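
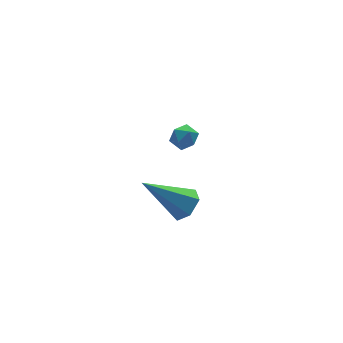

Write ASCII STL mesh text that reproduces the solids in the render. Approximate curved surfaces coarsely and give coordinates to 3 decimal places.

solid 
facet normal -0.076 0.783 0.617
outer loop
vertex 3.86 3.672 -1.171
vertex 3.633 3.28 -0.701
vertex 4.274 3.386 -0.757
endloop
endfacet
facet normal 0.456 0.877 0.150
outer loop
vertex 3.86 3.672 -1.171
vertex 4.274 3.386 -0.757
vertex 4.419 3.419 -1.391
endloop
endfacet
facet normal 0.181 0.842 -0.508
outer loop
vertex 3.86 3.672 -1.171
vertex 4.419 3.419 -1.391
vertex 3.868 3.334 -1.728
endloop
endfacet
facet normal -0.521 0.726 -0.448
outer loop
vertex 3.86 3.672 -1.171
vertex 3.868 3.334 -1.728
vertex 3.382 3.248 -1.302
endloop
endfacet
facet normal -0.680 0.690 0.247
outer loop
vertex 3.86 3.672 -1.171
vertex 3.382 3.248 -1.302
vertex 3.633 3.28 -0.701
endloop
endfacet
facet normal 0.914 0.337 0.227
outer loop
vertex 4.419 3.419 -1.391
vertex 4.274 3.386 -0.757
vertex 4.538 2.872 -1.058
endloop
endfacet
facet normal 0.055 0.184 0.981
outer loop
vertex 4.274 3.386 -0.757
vertex 3.633 3.28 -0.701
vertex 4.052 2.786 -0.632
endloop
endfacet
facet normal -0.923 0.033 0.384
outer loop
vertex 3.633 3.28 -0.701
vertex 3.382 3.248 -1.302
vertex 3.501 2.701 -0.969
endloop
endfacet
facet normal -0.666 0.092 -0.741
outer loop
vertex 3.382 3.248 -1.302
vertex 3.868 3.334 -1.728
vertex 3.646 2.734 -1.603
endloop
endfacet
facet normal 0.469 0.281 -0.837
outer loop
vertex 3.868 3.334 -1.728
vertex 4.419 3.419 -1.391
vertex 4.287 2.84 -1.659
endloop
endfacet
facet normal 0.521 -0.726 0.448
outer loop
vertex 4.06 2.448 -1.189
vertex 4.538 2.872 -1.058
vertex 4.052 2.786 -0.632
endloop
endfacet
facet normal -0.181 -0.842 0.508
outer loop
vertex 4.06 2.448 -1.189
vertex 4.052 2.786 -0.632
vertex 3.501 2.701 -0.969
endloop
endfacet
facet normal -0.456 -0.877 -0.150
outer loop
vertex 4.06 2.448 -1.189
vertex 3.501 2.701 -0.969
vertex 3.646 2.734 -1.603
endloop
endfacet
facet normal 0.076 -0.783 -0.617
outer loop
vertex 4.06 2.448 -1.189
vertex 3.646 2.734 -1.603
vertex 4.287 2.84 -1.659
endloop
endfacet
facet normal 0.680 -0.690 -0.247
outer loop
vertex 4.06 2.448 -1.189
vertex 4.287 2.84 -1.659
vertex 4.538 2.872 -1.058
endloop
endfacet
facet normal 0.666 -0.092 0.741
outer loop
vertex 4.052 2.786 -0.632
vertex 4.538 2.872 -1.058
vertex 4.274 3.386 -0.757
endloop
endfacet
facet normal -0.469 -0.281 0.837
outer loop
vertex 3.501 2.701 -0.969
vertex 4.052 2.786 -0.632
vertex 3.633 3.28 -0.701
endloop
endfacet
facet normal -0.914 -0.337 -0.227
outer loop
vertex 3.646 2.734 -1.603
vertex 3.501 2.701 -0.969
vertex 3.382 3.248 -1.302
endloop
endfacet
facet normal -0.055 -0.184 -0.981
outer loop
vertex 4.287 2.84 -1.659
vertex 3.646 2.734 -1.603
vertex 3.868 3.334 -1.728
endloop
endfacet
facet normal 0.923 -0.033 -0.384
outer loop
vertex 4.538 2.872 -1.058
vertex 4.287 2.84 -1.659
vertex 4.419 3.419 -1.391
endloop
endfacet
facet normal 0.662 -0.364 -0.655
outer loop
vertex 1.393 -2.463 0.914
vertex 1.078 -2.055 0.369
vertex 1.639 -1.768 0.776
endloop
endfacet
facet normal 0.456 0.015 0.890
outer loop
vertex 1.393 -2.463 0.914
vertex 1.639 -1.768 0.776
vertex -0.358 -1.265 1.791
endloop
endfacet
facet normal 0.662 -0.364 -0.655
outer loop
vertex 1.639 -1.768 0.776
vertex 1.078 -2.055 0.369
vertex 1.324 -1.36 0.231
endloop
endfacet
facet normal 0.405 0.829 0.386
outer loop
vertex 1.639 -1.768 0.776
vertex 1.324 -1.36 0.231
vertex -0.358 -1.265 1.791
endloop
endfacet
facet normal 0.662 -0.364 -0.655
outer loop
vertex 1.324 -1.36 0.231
vertex 1.078 -2.055 0.369
vertex 0.763 -1.647 -0.176
endloop
endfacet
facet normal -0.241 0.918 -0.315
outer loop
vertex 1.324 -1.36 0.231
vertex 0.763 -1.647 -0.176
vertex -0.358 -1.265 1.791
endloop
endfacet
facet normal 0.662 -0.364 -0.655
outer loop
vertex 0.763 -1.647 -0.176
vertex 1.078 -2.055 0.369
vertex 0.517 -2.342 -0.038
endloop
endfacet
facet normal -0.836 0.194 -0.514
outer loop
vertex 0.763 -1.647 -0.176
vertex 0.517 -2.342 -0.038
vertex -0.358 -1.265 1.791
endloop
endfacet
facet normal 0.662 -0.364 -0.655
outer loop
vertex 0.517 -2.342 -0.038
vertex 1.078 -2.055 0.369
vertex 0.832 -2.75 0.507
endloop
endfacet
facet normal -0.785 -0.620 -0.010
outer loop
vertex 0.517 -2.342 -0.038
vertex 0.832 -2.75 0.507
vertex -0.358 -1.265 1.791
endloop
endfacet
facet normal 0.662 -0.364 -0.655
outer loop
vertex 0.832 -2.75 0.507
vertex 1.078 -2.055 0.369
vertex 1.393 -2.463 0.914
endloop
endfacet
facet normal -0.139 -0.709 0.691
outer loop
vertex 0.832 -2.75 0.507
vertex 1.393 -2.463 0.914
vertex -0.358 -1.265 1.791
endloop
endfacet

endsolid


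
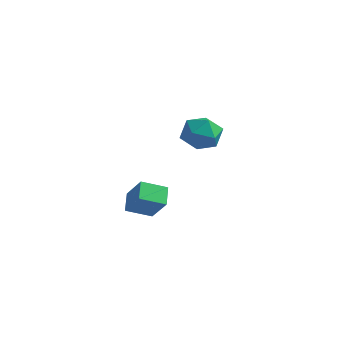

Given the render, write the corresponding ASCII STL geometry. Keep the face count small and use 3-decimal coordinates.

solid 
facet normal -0.775 0.317 0.546
outer loop
vertex -3.109 3.376 0.976
vertex -2.711 2.687 1.942
vertex -2.319 3.868 1.812
endloop
endfacet
facet normal -0.580 0.812 0.070
outer loop
vertex -3.109 3.376 0.976
vertex -2.319 3.868 1.812
vertex -2.157 4.089 0.591
endloop
endfacet
facet normal -0.625 0.521 -0.581
outer loop
vertex -3.109 3.376 0.976
vertex -2.157 4.089 0.591
vertex -2.448 3.045 -0.033
endloop
endfacet
facet normal -0.849 -0.151 -0.506
outer loop
vertex -3.109 3.376 0.976
vertex -2.448 3.045 -0.033
vertex -2.791 2.178 0.801
endloop
endfacet
facet normal -0.942 -0.278 0.190
outer loop
vertex -3.109 3.376 0.976
vertex -2.791 2.178 0.801
vertex -2.711 2.687 1.942
endloop
endfacet
facet normal 0.104 0.976 0.190
outer loop
vertex -2.157 4.089 0.591
vertex -2.319 3.868 1.812
vertex -1.169 3.842 1.319
endloop
endfacet
facet normal -0.211 0.176 0.961
outer loop
vertex -2.319 3.868 1.812
vertex -2.711 2.687 1.942
vertex -1.512 2.975 2.153
endloop
endfacet
facet normal -0.481 -0.788 0.385
outer loop
vertex -2.711 2.687 1.942
vertex -2.791 2.178 0.801
vertex -1.803 1.931 1.529
endloop
endfacet
facet normal -0.331 -0.583 -0.742
outer loop
vertex -2.791 2.178 0.801
vertex -2.448 3.045 -0.033
vertex -1.641 2.152 0.308
endloop
endfacet
facet normal 0.030 0.507 -0.862
outer loop
vertex -2.448 3.045 -0.033
vertex -2.157 4.089 0.591
vertex -1.249 3.333 0.178
endloop
endfacet
facet normal 0.849 0.151 0.506
outer loop
vertex -0.851 2.644 1.144
vertex -1.169 3.842 1.319
vertex -1.512 2.975 2.153
endloop
endfacet
facet normal 0.625 -0.521 0.581
outer loop
vertex -0.851 2.644 1.144
vertex -1.512 2.975 2.153
vertex -1.803 1.931 1.529
endloop
endfacet
facet normal 0.580 -0.812 -0.070
outer loop
vertex -0.851 2.644 1.144
vertex -1.803 1.931 1.529
vertex -1.641 2.152 0.308
endloop
endfacet
facet normal 0.775 -0.317 -0.546
outer loop
vertex -0.851 2.644 1.144
vertex -1.641 2.152 0.308
vertex -1.249 3.333 0.178
endloop
endfacet
facet normal 0.942 0.278 -0.190
outer loop
vertex -0.851 2.644 1.144
vertex -1.249 3.333 0.178
vertex -1.169 3.842 1.319
endloop
endfacet
facet normal 0.331 0.583 0.742
outer loop
vertex -1.512 2.975 2.153
vertex -1.169 3.842 1.319
vertex -2.319 3.868 1.812
endloop
endfacet
facet normal -0.030 -0.507 0.862
outer loop
vertex -1.803 1.931 1.529
vertex -1.512 2.975 2.153
vertex -2.711 2.687 1.942
endloop
endfacet
facet normal -0.104 -0.976 -0.190
outer loop
vertex -1.641 2.152 0.308
vertex -1.803 1.931 1.529
vertex -2.791 2.178 0.801
endloop
endfacet
facet normal 0.211 -0.176 -0.961
outer loop
vertex -1.249 3.333 0.178
vertex -1.641 2.152 0.308
vertex -2.448 3.045 -0.033
endloop
endfacet
facet normal 0.481 0.788 -0.385
outer loop
vertex -1.169 3.842 1.319
vertex -1.249 3.333 0.178
vertex -2.157 4.089 0.591
endloop
endfacet
facet normal -0.641 0.172 -0.748
outer loop
vertex -1.405 -4.191 -1.567
vertex -1.965 -3.331 -0.889
vertex -0.49 -3.165 -2.115
endloop
endfacet
facet normal 0.455 -0.700 -0.551
outer loop
vertex 0.645 -3.469 -0.791
vertex -1.405 -4.191 -1.567
vertex -0.49 -3.165 -2.115
endloop
endfacet
facet normal -0.641 0.172 -0.748
outer loop
vertex -0.49 -3.165 -2.115
vertex -1.965 -3.331 -0.889
vertex -1.05 -2.304 -1.437
endloop
endfacet
facet normal 0.618 0.694 -0.370
outer loop
vertex -1.05 -2.304 -1.437
vertex 0.645 -3.469 -0.791
vertex -0.49 -3.165 -2.115
endloop
endfacet
facet normal -0.618 -0.694 0.370
outer loop
vertex -1.405 -4.191 -1.567
vertex -0.83 -3.635 0.435
vertex -1.965 -3.331 -0.889
endloop
endfacet
facet normal 0.455 -0.699 -0.551
outer loop
vertex -0.27 -4.496 -0.243
vertex -1.405 -4.191 -1.567
vertex 0.645 -3.469 -0.791
endloop
endfacet
facet normal -0.618 -0.693 0.370
outer loop
vertex -0.27 -4.496 -0.243
vertex -0.83 -3.635 0.435
vertex -1.405 -4.191 -1.567
endloop
endfacet
facet normal -0.455 0.700 0.551
outer loop
vertex -1.965 -3.331 -0.889
vertex -0.83 -3.635 0.435
vertex -1.05 -2.304 -1.437
endloop
endfacet
facet normal 0.618 0.694 -0.370
outer loop
vertex 0.085 -2.609 -0.113
vertex 0.645 -3.469 -0.791
vertex -1.05 -2.304 -1.437
endloop
endfacet
facet normal -0.455 0.700 0.551
outer loop
vertex -1.05 -2.304 -1.437
vertex -0.83 -3.635 0.435
vertex 0.085 -2.609 -0.113
endloop
endfacet
facet normal 0.641 -0.172 0.748
outer loop
vertex 0.085 -2.609 -0.113
vertex -0.27 -4.496 -0.243
vertex 0.645 -3.469 -0.791
endloop
endfacet
facet normal 0.641 -0.172 0.748
outer loop
vertex -0.83 -3.635 0.435
vertex -0.27 -4.496 -0.243
vertex 0.085 -2.609 -0.113
endloop
endfacet

endsolid


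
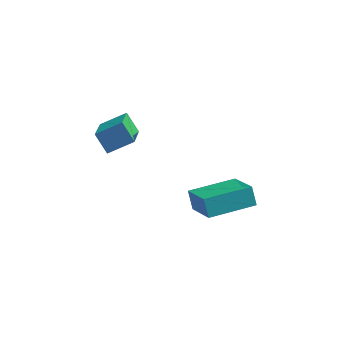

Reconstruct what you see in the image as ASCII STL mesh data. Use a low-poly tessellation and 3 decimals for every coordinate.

solid 
facet normal -0.557 0.383 0.737
outer loop
vertex -1.421 2.527 0.264
vertex -0.364 2.979 0.828
vertex -1.592 4.131 -0.7
endloop
endfacet
facet normal -0.825 -0.353 -0.441
outer loop
vertex -0.996 3.721 -1.488
vertex -1.421 2.527 0.264
vertex -1.592 4.131 -0.7
endloop
endfacet
facet normal -0.557 0.383 0.737
outer loop
vertex -1.592 4.131 -0.7
vertex -0.364 2.979 0.828
vertex -0.536 4.583 -0.136
endloop
endfacet
facet normal -0.091 0.853 -0.513
outer loop
vertex -0.536 4.583 -0.136
vertex -0.996 3.721 -1.488
vertex -1.592 4.131 -0.7
endloop
endfacet
facet normal 0.091 -0.853 0.513
outer loop
vertex -1.421 2.527 0.264
vertex 0.232 2.569 0.04
vertex -0.364 2.979 0.828
endloop
endfacet
facet normal -0.825 -0.354 -0.441
outer loop
vertex -0.824 2.117 -0.524
vertex -1.421 2.527 0.264
vertex -0.996 3.721 -1.488
endloop
endfacet
facet normal 0.091 -0.853 0.513
outer loop
vertex -0.824 2.117 -0.524
vertex 0.232 2.569 0.04
vertex -1.421 2.527 0.264
endloop
endfacet
facet normal 0.825 0.353 0.440
outer loop
vertex -0.364 2.979 0.828
vertex 0.232 2.569 0.04
vertex -0.536 4.583 -0.136
endloop
endfacet
facet normal -0.091 0.853 -0.513
outer loop
vertex 0.061 4.173 -0.924
vertex -0.996 3.721 -1.488
vertex -0.536 4.583 -0.136
endloop
endfacet
facet normal 0.825 0.353 0.441
outer loop
vertex -0.536 4.583 -0.136
vertex 0.232 2.569 0.04
vertex 0.061 4.173 -0.924
endloop
endfacet
facet normal 0.557 -0.383 -0.737
outer loop
vertex 0.061 4.173 -0.924
vertex -0.824 2.117 -0.524
vertex -0.996 3.721 -1.488
endloop
endfacet
facet normal 0.557 -0.383 -0.737
outer loop
vertex 0.232 2.569 0.04
vertex -0.824 2.117 -0.524
vertex 0.061 4.173 -0.924
endloop
endfacet
facet normal -0.299 0.465 0.833
outer loop
vertex 3.289 1.763 -2.53
vertex 5.091 2.955 -2.547
vertex 2.367 3.142 -3.63
endloop
endfacet
facet normal -0.834 -0.552 0.008
outer loop
vertex 2.649 2.705 -4.413
vertex 3.289 1.763 -2.53
vertex 2.367 3.142 -3.63
endloop
endfacet
facet normal -0.299 0.465 0.833
outer loop
vertex 2.367 3.142 -3.63
vertex 5.091 2.955 -2.547
vertex 4.169 4.333 -3.647
endloop
endfacet
facet normal -0.463 0.693 -0.553
outer loop
vertex 4.169 4.333 -3.647
vertex 2.649 2.705 -4.413
vertex 2.367 3.142 -3.63
endloop
endfacet
facet normal 0.463 -0.692 0.553
outer loop
vertex 3.289 1.763 -2.53
vertex 5.373 2.518 -3.33
vertex 5.091 2.955 -2.547
endloop
endfacet
facet normal -0.834 -0.552 0.007
outer loop
vertex 3.571 1.327 -3.313
vertex 3.289 1.763 -2.53
vertex 2.649 2.705 -4.413
endloop
endfacet
facet normal 0.463 -0.693 0.553
outer loop
vertex 3.571 1.327 -3.313
vertex 5.373 2.518 -3.33
vertex 3.289 1.763 -2.53
endloop
endfacet
facet normal 0.834 0.552 -0.008
outer loop
vertex 5.091 2.955 -2.547
vertex 5.373 2.518 -3.33
vertex 4.169 4.333 -3.647
endloop
endfacet
facet normal -0.463 0.693 -0.553
outer loop
vertex 4.451 3.897 -4.43
vertex 2.649 2.705 -4.413
vertex 4.169 4.333 -3.647
endloop
endfacet
facet normal 0.834 0.552 -0.007
outer loop
vertex 4.169 4.333 -3.647
vertex 5.373 2.518 -3.33
vertex 4.451 3.897 -4.43
endloop
endfacet
facet normal 0.300 -0.465 -0.833
outer loop
vertex 4.451 3.897 -4.43
vertex 3.571 1.327 -3.313
vertex 2.649 2.705 -4.413
endloop
endfacet
facet normal 0.299 -0.465 -0.833
outer loop
vertex 5.373 2.518 -3.33
vertex 3.571 1.327 -3.313
vertex 4.451 3.897 -4.43
endloop
endfacet

endsolid


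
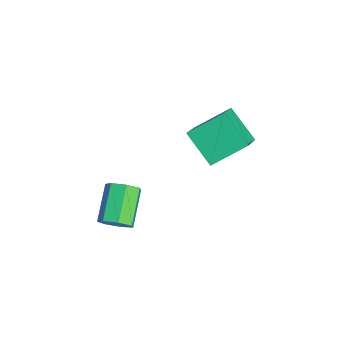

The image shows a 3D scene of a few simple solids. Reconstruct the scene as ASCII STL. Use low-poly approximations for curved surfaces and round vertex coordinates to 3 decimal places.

solid 
facet normal 0.792 -0.282 -0.541
outer loop
vertex 1.383 -3.715 0.583
vertex 0.929 -3.779 -0.048
vertex 1.324 -3.156 0.205
endloop
endfacet
facet normal 0.604 0.489 0.629
outer loop
vertex 1.383 -3.715 0.583
vertex 1.324 -3.156 0.205
vertex -0.075 -3.196 1.579
endloop
endfacet
facet normal 0.604 0.489 0.629
outer loop
vertex -0.075 -3.196 1.579
vertex 1.324 -3.156 0.205
vertex -0.134 -2.637 1.201
endloop
endfacet
facet normal -0.792 0.282 0.541
outer loop
vertex -0.075 -3.196 1.579
vertex -0.134 -2.637 1.201
vertex -0.529 -3.261 0.948
endloop
endfacet
facet normal 0.792 -0.282 -0.542
outer loop
vertex 1.324 -3.156 0.205
vertex 0.929 -3.779 -0.048
vertex 0.967 -3.067 -0.363
endloop
endfacet
facet normal 0.308 0.950 -0.045
outer loop
vertex 1.324 -3.156 0.205
vertex 0.967 -3.067 -0.363
vertex -0.134 -2.637 1.201
endloop
endfacet
facet normal 0.308 0.950 -0.045
outer loop
vertex -0.134 -2.637 1.201
vertex 0.967 -3.067 -0.363
vertex -0.491 -2.548 0.633
endloop
endfacet
facet normal -0.792 0.282 0.542
outer loop
vertex -0.134 -2.637 1.201
vertex -0.491 -2.548 0.633
vertex -0.529 -3.261 0.948
endloop
endfacet
facet normal 0.792 -0.282 -0.541
outer loop
vertex 0.967 -3.067 -0.363
vertex 0.929 -3.779 -0.048
vertex 0.582 -3.514 -0.694
endloop
endfacet
facet normal -0.220 0.696 -0.684
outer loop
vertex 0.967 -3.067 -0.363
vertex 0.582 -3.514 -0.694
vertex -0.491 -2.548 0.633
endloop
endfacet
facet normal -0.221 0.695 -0.684
outer loop
vertex -0.491 -2.548 0.633
vertex 0.582 -3.514 -0.694
vertex -0.876 -2.996 0.302
endloop
endfacet
facet normal -0.793 0.281 0.541
outer loop
vertex -0.491 -2.548 0.633
vertex -0.876 -2.996 0.302
vertex -0.529 -3.261 0.948
endloop
endfacet
facet normal 0.792 -0.282 -0.541
outer loop
vertex 0.582 -3.514 -0.694
vertex 0.929 -3.779 -0.048
vertex 0.458 -4.161 -0.538
endloop
endfacet
facet normal -0.582 -0.083 -0.809
outer loop
vertex 0.582 -3.514 -0.694
vertex 0.458 -4.161 -0.538
vertex -0.876 -2.996 0.302
endloop
endfacet
facet normal -0.582 -0.083 -0.809
outer loop
vertex -0.876 -2.996 0.302
vertex 0.458 -4.161 -0.538
vertex -1.0 -3.643 0.458
endloop
endfacet
facet normal -0.792 0.282 0.541
outer loop
vertex -0.876 -2.996 0.302
vertex -1.0 -3.643 0.458
vertex -0.529 -3.261 0.948
endloop
endfacet
facet normal 0.792 -0.282 -0.542
outer loop
vertex 0.458 -4.161 -0.538
vertex 0.929 -3.779 -0.048
vertex 0.689 -4.521 -0.013
endloop
endfacet
facet normal -0.506 -0.799 -0.325
outer loop
vertex 0.458 -4.161 -0.538
vertex 0.689 -4.521 -0.013
vertex -1.0 -3.643 0.458
endloop
endfacet
facet normal -0.506 -0.799 -0.324
outer loop
vertex -1.0 -3.643 0.458
vertex 0.689 -4.521 -0.013
vertex -0.769 -4.002 0.983
endloop
endfacet
facet normal -0.792 0.282 0.541
outer loop
vertex -1.0 -3.643 0.458
vertex -0.769 -4.002 0.983
vertex -0.529 -3.261 0.948
endloop
endfacet
facet normal 0.793 -0.282 -0.540
outer loop
vertex 0.689 -4.521 -0.013
vertex 0.929 -3.779 -0.048
vertex 1.1 -4.322 0.486
endloop
endfacet
facet normal -0.049 -0.913 0.404
outer loop
vertex 0.689 -4.521 -0.013
vertex 1.1 -4.322 0.486
vertex -0.769 -4.002 0.983
endloop
endfacet
facet normal -0.049 -0.913 0.404
outer loop
vertex -0.769 -4.002 0.983
vertex 1.1 -4.322 0.486
vertex -0.357 -3.803 1.482
endloop
endfacet
facet normal -0.792 0.282 0.541
outer loop
vertex -0.769 -4.002 0.983
vertex -0.357 -3.803 1.482
vertex -0.529 -3.261 0.948
endloop
endfacet
facet normal 0.792 -0.283 -0.541
outer loop
vertex 1.1 -4.322 0.486
vertex 0.929 -3.779 -0.048
vertex 1.383 -3.715 0.583
endloop
endfacet
facet normal 0.445 -0.340 0.828
outer loop
vertex 1.1 -4.322 0.486
vertex 1.383 -3.715 0.583
vertex -0.357 -3.803 1.482
endloop
endfacet
facet normal 0.445 -0.339 0.829
outer loop
vertex -0.357 -3.803 1.482
vertex 1.383 -3.715 0.583
vertex -0.075 -3.196 1.579
endloop
endfacet
facet normal -0.792 0.282 0.541
outer loop
vertex -0.357 -3.803 1.482
vertex -0.075 -3.196 1.579
vertex -0.529 -3.261 0.948
endloop
endfacet
facet normal -0.742 0.323 -0.587
outer loop
vertex -2.962 1.635 3.256
vertex -1.722 2.467 2.146
vertex -2.828 0.034 2.204
endloop
endfacet
facet normal -0.667 -0.447 0.596
outer loop
vertex -1.678 -0.467 3.114
vertex -2.962 1.635 3.256
vertex -2.828 0.034 2.204
endloop
endfacet
facet normal -0.742 0.323 -0.587
outer loop
vertex -2.828 0.034 2.204
vertex -1.722 2.467 2.146
vertex -1.589 0.866 1.095
endloop
endfacet
facet normal 0.070 -0.834 -0.547
outer loop
vertex -1.589 0.866 1.095
vertex -1.678 -0.467 3.114
vertex -2.828 0.034 2.204
endloop
endfacet
facet normal -0.070 0.834 0.547
outer loop
vertex -2.962 1.635 3.256
vertex -0.572 1.966 3.056
vertex -1.722 2.467 2.146
endloop
endfacet
facet normal -0.666 -0.447 0.597
outer loop
vertex -1.811 1.134 4.165
vertex -2.962 1.635 3.256
vertex -1.678 -0.467 3.114
endloop
endfacet
facet normal -0.070 0.834 0.548
outer loop
vertex -1.811 1.134 4.165
vertex -0.572 1.966 3.056
vertex -2.962 1.635 3.256
endloop
endfacet
facet normal 0.667 0.447 -0.596
outer loop
vertex -1.722 2.467 2.146
vertex -0.572 1.966 3.056
vertex -1.589 0.866 1.095
endloop
endfacet
facet normal 0.069 -0.834 -0.548
outer loop
vertex -0.438 0.365 2.004
vertex -1.678 -0.467 3.114
vertex -1.589 0.866 1.095
endloop
endfacet
facet normal 0.666 0.448 -0.597
outer loop
vertex -1.589 0.866 1.095
vertex -0.572 1.966 3.056
vertex -0.438 0.365 2.004
endloop
endfacet
facet normal 0.742 -0.324 0.587
outer loop
vertex -0.438 0.365 2.004
vertex -1.811 1.134 4.165
vertex -1.678 -0.467 3.114
endloop
endfacet
facet normal 0.742 -0.323 0.587
outer loop
vertex -0.572 1.966 3.056
vertex -1.811 1.134 4.165
vertex -0.438 0.365 2.004
endloop
endfacet

endsolid


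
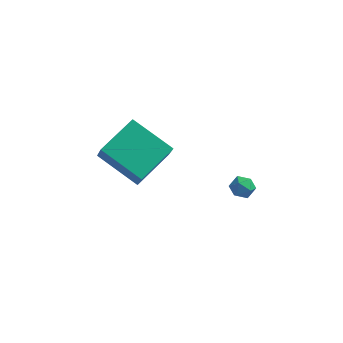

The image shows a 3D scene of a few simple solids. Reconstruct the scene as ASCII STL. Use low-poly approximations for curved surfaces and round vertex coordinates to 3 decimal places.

solid 
facet normal -0.868 0.211 0.449
outer loop
vertex -4.301 -4.646 1.927
vertex -3.519 -2.966 2.65
vertex -4.725 -3.957 0.785
endloop
endfacet
facet normal -0.393 -0.845 -0.364
outer loop
vertex -2.841 -4.414 -0.19
vertex -4.301 -4.646 1.927
vertex -4.725 -3.957 0.785
endloop
endfacet
facet normal -0.868 0.211 0.449
outer loop
vertex -4.725 -3.957 0.785
vertex -3.519 -2.966 2.65
vertex -3.943 -2.277 1.508
endloop
endfacet
facet normal -0.303 0.492 -0.816
outer loop
vertex -3.943 -2.277 1.508
vertex -2.841 -4.414 -0.19
vertex -4.725 -3.957 0.785
endloop
endfacet
facet normal 0.303 -0.492 0.816
outer loop
vertex -4.301 -4.646 1.927
vertex -1.635 -3.423 1.675
vertex -3.519 -2.966 2.65
endloop
endfacet
facet normal -0.393 -0.845 -0.364
outer loop
vertex -2.417 -5.103 0.952
vertex -4.301 -4.646 1.927
vertex -2.841 -4.414 -0.19
endloop
endfacet
facet normal 0.303 -0.492 0.816
outer loop
vertex -2.417 -5.103 0.952
vertex -1.635 -3.423 1.675
vertex -4.301 -4.646 1.927
endloop
endfacet
facet normal 0.393 0.845 0.364
outer loop
vertex -3.519 -2.966 2.65
vertex -1.635 -3.423 1.675
vertex -3.943 -2.277 1.508
endloop
endfacet
facet normal -0.303 0.492 -0.816
outer loop
vertex -2.059 -2.734 0.533
vertex -2.841 -4.414 -0.19
vertex -3.943 -2.277 1.508
endloop
endfacet
facet normal 0.393 0.845 0.364
outer loop
vertex -3.943 -2.277 1.508
vertex -1.635 -3.423 1.675
vertex -2.059 -2.734 0.533
endloop
endfacet
facet normal 0.868 -0.211 -0.449
outer loop
vertex -2.059 -2.734 0.533
vertex -2.417 -5.103 0.952
vertex -2.841 -4.414 -0.19
endloop
endfacet
facet normal 0.868 -0.211 -0.449
outer loop
vertex -1.635 -3.423 1.675
vertex -2.417 -5.103 0.952
vertex -2.059 -2.734 0.533
endloop
endfacet
facet normal 0.035 0.767 0.641
outer loop
vertex 0.352 0.865 -3.772
vertex -0.042 0.56 -3.385
vertex 0.581 0.482 -3.326
endloop
endfacet
facet normal 0.647 0.710 0.278
outer loop
vertex 0.352 0.865 -3.772
vertex 0.581 0.482 -3.326
vertex 0.833 0.479 -3.905
endloop
endfacet
facet normal 0.495 0.761 -0.418
outer loop
vertex 0.352 0.865 -3.772
vertex 0.833 0.479 -3.905
vertex 0.365 0.555 -4.321
endloop
endfacet
facet normal -0.209 0.849 -0.485
outer loop
vertex 0.352 0.865 -3.772
vertex 0.365 0.555 -4.321
vertex -0.176 0.605 -4.0
endloop
endfacet
facet normal -0.493 0.853 0.170
outer loop
vertex 0.352 0.865 -3.772
vertex -0.176 0.605 -4.0
vertex -0.042 0.56 -3.385
endloop
endfacet
facet normal 0.915 0.060 0.398
outer loop
vertex 0.833 0.479 -3.905
vertex 0.581 0.482 -3.326
vertex 0.736 -0.065 -3.6
endloop
endfacet
facet normal -0.074 0.151 0.986
outer loop
vertex 0.581 0.482 -3.326
vertex -0.042 0.56 -3.385
vertex 0.195 -0.015 -3.279
endloop
endfacet
facet normal -0.930 0.291 0.224
outer loop
vertex -0.042 0.56 -3.385
vertex -0.176 0.605 -4.0
vertex -0.273 0.061 -3.695
endloop
endfacet
facet normal -0.469 0.286 -0.836
outer loop
vertex -0.176 0.605 -4.0
vertex 0.365 0.555 -4.321
vertex -0.021 0.058 -4.274
endloop
endfacet
facet normal 0.670 0.142 -0.728
outer loop
vertex 0.365 0.555 -4.321
vertex 0.833 0.479 -3.905
vertex 0.602 -0.02 -4.215
endloop
endfacet
facet normal 0.209 -0.849 0.485
outer loop
vertex 0.208 -0.325 -3.828
vertex 0.736 -0.065 -3.6
vertex 0.195 -0.015 -3.279
endloop
endfacet
facet normal -0.495 -0.761 0.418
outer loop
vertex 0.208 -0.325 -3.828
vertex 0.195 -0.015 -3.279
vertex -0.273 0.061 -3.695
endloop
endfacet
facet normal -0.647 -0.710 -0.278
outer loop
vertex 0.208 -0.325 -3.828
vertex -0.273 0.061 -3.695
vertex -0.021 0.058 -4.274
endloop
endfacet
facet normal -0.035 -0.767 -0.641
outer loop
vertex 0.208 -0.325 -3.828
vertex -0.021 0.058 -4.274
vertex 0.602 -0.02 -4.215
endloop
endfacet
facet normal 0.493 -0.853 -0.170
outer loop
vertex 0.208 -0.325 -3.828
vertex 0.602 -0.02 -4.215
vertex 0.736 -0.065 -3.6
endloop
endfacet
facet normal 0.469 -0.286 0.836
outer loop
vertex 0.195 -0.015 -3.279
vertex 0.736 -0.065 -3.6
vertex 0.581 0.482 -3.326
endloop
endfacet
facet normal -0.670 -0.142 0.728
outer loop
vertex -0.273 0.061 -3.695
vertex 0.195 -0.015 -3.279
vertex -0.042 0.56 -3.385
endloop
endfacet
facet normal -0.915 -0.060 -0.398
outer loop
vertex -0.021 0.058 -4.274
vertex -0.273 0.061 -3.695
vertex -0.176 0.605 -4.0
endloop
endfacet
facet normal 0.074 -0.151 -0.986
outer loop
vertex 0.602 -0.02 -4.215
vertex -0.021 0.058 -4.274
vertex 0.365 0.555 -4.321
endloop
endfacet
facet normal 0.930 -0.291 -0.224
outer loop
vertex 0.736 -0.065 -3.6
vertex 0.602 -0.02 -4.215
vertex 0.833 0.479 -3.905
endloop
endfacet

endsolid


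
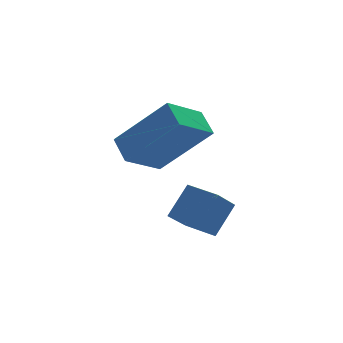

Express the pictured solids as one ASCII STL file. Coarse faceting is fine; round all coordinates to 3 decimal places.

solid 
facet normal -0.658 0.740 0.142
outer loop
vertex 2.037 2.094 -3.835
vertex 2.593 2.431 -3.011
vertex 2.615 2.733 -4.486
endloop
endfacet
facet normal -0.530 -0.321 -0.785
outer loop
vertex 3.187 2.089 -4.609
vertex 2.037 2.094 -3.835
vertex 2.615 2.733 -4.486
endloop
endfacet
facet normal -0.658 0.740 0.142
outer loop
vertex 2.615 2.733 -4.486
vertex 2.593 2.431 -3.011
vertex 3.171 3.07 -3.662
endloop
endfacet
facet normal 0.536 0.591 -0.603
outer loop
vertex 3.171 3.07 -3.662
vertex 3.187 2.089 -4.609
vertex 2.615 2.733 -4.486
endloop
endfacet
facet normal -0.536 -0.591 0.603
outer loop
vertex 2.037 2.094 -3.835
vertex 3.165 1.787 -3.134
vertex 2.593 2.431 -3.011
endloop
endfacet
facet normal -0.530 -0.321 -0.785
outer loop
vertex 2.609 1.45 -3.958
vertex 2.037 2.094 -3.835
vertex 3.187 2.089 -4.609
endloop
endfacet
facet normal -0.536 -0.591 0.603
outer loop
vertex 2.609 1.45 -3.958
vertex 3.165 1.787 -3.134
vertex 2.037 2.094 -3.835
endloop
endfacet
facet normal 0.530 0.321 0.785
outer loop
vertex 2.593 2.431 -3.011
vertex 3.165 1.787 -3.134
vertex 3.171 3.07 -3.662
endloop
endfacet
facet normal 0.536 0.591 -0.603
outer loop
vertex 3.743 2.426 -3.785
vertex 3.187 2.089 -4.609
vertex 3.171 3.07 -3.662
endloop
endfacet
facet normal 0.530 0.321 0.785
outer loop
vertex 3.171 3.07 -3.662
vertex 3.165 1.787 -3.134
vertex 3.743 2.426 -3.785
endloop
endfacet
facet normal 0.658 -0.740 -0.142
outer loop
vertex 3.743 2.426 -3.785
vertex 2.609 1.45 -3.958
vertex 3.187 2.089 -4.609
endloop
endfacet
facet normal 0.658 -0.740 -0.142
outer loop
vertex 3.165 1.787 -3.134
vertex 2.609 1.45 -3.958
vertex 3.743 2.426 -3.785
endloop
endfacet
facet normal -0.769 -0.442 0.462
outer loop
vertex 2.306 3.294 -0.652
vertex 1.141 3.932 -1.982
vertex 2.437 2.596 -1.101
endloop
endfacet
facet normal 0.619 -0.339 0.708
outer loop
vertex 3.399 3.148 -1.678
vertex 2.306 3.294 -0.652
vertex 2.437 2.596 -1.101
endloop
endfacet
facet normal -0.769 -0.442 0.462
outer loop
vertex 2.437 2.596 -1.101
vertex 1.141 3.932 -1.982
vertex 1.272 3.234 -2.431
endloop
endfacet
facet normal 0.156 -0.830 -0.535
outer loop
vertex 1.272 3.234 -2.431
vertex 3.399 3.148 -1.678
vertex 2.437 2.596 -1.101
endloop
endfacet
facet normal -0.156 0.830 0.535
outer loop
vertex 2.306 3.294 -0.652
vertex 2.103 4.484 -2.559
vertex 1.141 3.932 -1.982
endloop
endfacet
facet normal 0.619 -0.339 0.708
outer loop
vertex 3.268 3.846 -1.229
vertex 2.306 3.294 -0.652
vertex 3.399 3.148 -1.678
endloop
endfacet
facet normal -0.156 0.830 0.535
outer loop
vertex 3.268 3.846 -1.229
vertex 2.103 4.484 -2.559
vertex 2.306 3.294 -0.652
endloop
endfacet
facet normal -0.619 0.339 -0.708
outer loop
vertex 1.141 3.932 -1.982
vertex 2.103 4.484 -2.559
vertex 1.272 3.234 -2.431
endloop
endfacet
facet normal 0.156 -0.830 -0.535
outer loop
vertex 2.234 3.786 -3.008
vertex 3.399 3.148 -1.678
vertex 1.272 3.234 -2.431
endloop
endfacet
facet normal -0.619 0.339 -0.708
outer loop
vertex 1.272 3.234 -2.431
vertex 2.103 4.484 -2.559
vertex 2.234 3.786 -3.008
endloop
endfacet
facet normal 0.769 0.442 -0.462
outer loop
vertex 2.234 3.786 -3.008
vertex 3.268 3.846 -1.229
vertex 3.399 3.148 -1.678
endloop
endfacet
facet normal 0.769 0.442 -0.462
outer loop
vertex 2.103 4.484 -2.559
vertex 3.268 3.846 -1.229
vertex 2.234 3.786 -3.008
endloop
endfacet

endsolid


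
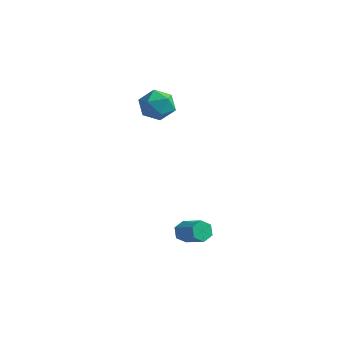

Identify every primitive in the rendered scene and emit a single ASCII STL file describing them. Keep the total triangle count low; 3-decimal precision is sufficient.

solid 
facet normal -0.864 0.197 -0.464
outer loop
vertex 0.073 1.146 -2.728
vertex -0.207 0.774 -2.365
vertex -0.154 1.344 -2.221
endloop
endfacet
facet normal 0.326 0.921 -0.214
outer loop
vertex 0.073 1.146 -2.728
vertex -0.154 1.344 -2.221
vertex 1.247 0.877 -2.098
endloop
endfacet
facet normal 0.326 0.921 -0.214
outer loop
vertex 1.247 0.877 -2.098
vertex -0.154 1.344 -2.221
vertex 1.02 1.075 -1.591
endloop
endfacet
facet normal 0.864 -0.198 0.464
outer loop
vertex 1.247 0.877 -2.098
vertex 1.02 1.075 -1.591
vertex 0.967 0.506 -1.735
endloop
endfacet
facet normal -0.863 0.198 -0.464
outer loop
vertex -0.154 1.344 -2.221
vertex -0.207 0.774 -2.365
vertex -0.434 0.973 -1.858
endloop
endfacet
facet normal -0.170 0.752 0.637
outer loop
vertex -0.154 1.344 -2.221
vertex -0.434 0.973 -1.858
vertex 1.02 1.075 -1.591
endloop
endfacet
facet normal -0.170 0.752 0.637
outer loop
vertex 1.02 1.075 -1.591
vertex -0.434 0.973 -1.858
vertex 0.74 0.704 -1.228
endloop
endfacet
facet normal 0.864 -0.198 0.464
outer loop
vertex 1.02 1.075 -1.591
vertex 0.74 0.704 -1.228
vertex 0.967 0.506 -1.735
endloop
endfacet
facet normal -0.863 0.198 -0.464
outer loop
vertex -0.434 0.973 -1.858
vertex -0.207 0.774 -2.365
vertex -0.487 0.403 -2.002
endloop
endfacet
facet normal -0.496 -0.169 0.852
outer loop
vertex -0.434 0.973 -1.858
vertex -0.487 0.403 -2.002
vertex 0.74 0.704 -1.228
endloop
endfacet
facet normal -0.496 -0.169 0.852
outer loop
vertex 0.74 0.704 -1.228
vertex -0.487 0.403 -2.002
vertex 0.687 0.134 -1.372
endloop
endfacet
facet normal 0.864 -0.197 0.464
outer loop
vertex 0.74 0.704 -1.228
vertex 0.687 0.134 -1.372
vertex 0.967 0.506 -1.735
endloop
endfacet
facet normal -0.864 0.198 -0.464
outer loop
vertex -0.487 0.403 -2.002
vertex -0.207 0.774 -2.365
vertex -0.26 0.205 -2.509
endloop
endfacet
facet normal -0.326 -0.921 0.214
outer loop
vertex -0.487 0.403 -2.002
vertex -0.26 0.205 -2.509
vertex 0.687 0.134 -1.372
endloop
endfacet
facet normal -0.326 -0.921 0.214
outer loop
vertex 0.687 0.134 -1.372
vertex -0.26 0.205 -2.509
vertex 0.914 -0.064 -1.879
endloop
endfacet
facet normal 0.864 -0.197 0.464
outer loop
vertex 0.687 0.134 -1.372
vertex 0.914 -0.064 -1.879
vertex 0.967 0.506 -1.735
endloop
endfacet
facet normal -0.864 0.198 -0.464
outer loop
vertex -0.26 0.205 -2.509
vertex -0.207 0.774 -2.365
vertex 0.02 0.576 -2.872
endloop
endfacet
facet normal 0.170 -0.752 -0.637
outer loop
vertex -0.26 0.205 -2.509
vertex 0.02 0.576 -2.872
vertex 0.914 -0.064 -1.879
endloop
endfacet
facet normal 0.170 -0.752 -0.637
outer loop
vertex 0.914 -0.064 -1.879
vertex 0.02 0.576 -2.872
vertex 1.194 0.307 -2.242
endloop
endfacet
facet normal 0.863 -0.198 0.464
outer loop
vertex 0.914 -0.064 -1.879
vertex 1.194 0.307 -2.242
vertex 0.967 0.506 -1.735
endloop
endfacet
facet normal -0.864 0.197 -0.464
outer loop
vertex 0.02 0.576 -2.872
vertex -0.207 0.774 -2.365
vertex 0.073 1.146 -2.728
endloop
endfacet
facet normal 0.496 0.169 -0.852
outer loop
vertex 0.02 0.576 -2.872
vertex 0.073 1.146 -2.728
vertex 1.194 0.307 -2.242
endloop
endfacet
facet normal 0.496 0.169 -0.852
outer loop
vertex 1.194 0.307 -2.242
vertex 0.073 1.146 -2.728
vertex 1.247 0.877 -2.098
endloop
endfacet
facet normal 0.863 -0.198 0.464
outer loop
vertex 1.194 0.307 -2.242
vertex 1.247 0.877 -2.098
vertex 0.967 0.506 -1.735
endloop
endfacet
facet normal -0.317 0.697 0.643
outer loop
vertex -4.026 3.594 3.992
vertex -3.622 3.112 4.713
vertex -3.12 3.776 4.241
endloop
endfacet
facet normal -0.197 0.980 -0.000
outer loop
vertex -4.026 3.594 3.992
vertex -3.12 3.776 4.241
vertex -3.362 3.727 3.316
endloop
endfacet
facet normal -0.609 0.637 -0.473
outer loop
vertex -4.026 3.594 3.992
vertex -3.362 3.727 3.316
vertex -4.012 3.032 3.217
endloop
endfacet
facet normal -0.982 0.142 -0.121
outer loop
vertex -4.026 3.594 3.992
vertex -4.012 3.032 3.217
vertex -4.173 2.652 4.08
endloop
endfacet
facet normal -0.803 0.178 0.569
outer loop
vertex -4.026 3.594 3.992
vertex -4.173 2.652 4.08
vertex -3.622 3.112 4.713
endloop
endfacet
facet normal 0.484 0.858 -0.172
outer loop
vertex -3.362 3.727 3.316
vertex -3.12 3.776 4.241
vertex -2.547 3.328 3.62
endloop
endfacet
facet normal 0.290 0.399 0.870
outer loop
vertex -3.12 3.776 4.241
vertex -3.622 3.112 4.713
vertex -2.708 2.948 4.483
endloop
endfacet
facet normal -0.495 -0.439 0.750
outer loop
vertex -3.622 3.112 4.713
vertex -4.173 2.652 4.08
vertex -3.358 2.253 4.384
endloop
endfacet
facet normal -0.786 -0.498 -0.366
outer loop
vertex -4.173 2.652 4.08
vertex -4.012 3.032 3.217
vertex -3.6 2.204 3.459
endloop
endfacet
facet normal -0.181 0.303 -0.936
outer loop
vertex -4.012 3.032 3.217
vertex -3.362 3.727 3.316
vertex -3.098 2.868 2.987
endloop
endfacet
facet normal 0.982 -0.142 0.121
outer loop
vertex -2.694 2.386 3.708
vertex -2.547 3.328 3.62
vertex -2.708 2.948 4.483
endloop
endfacet
facet normal 0.609 -0.637 0.473
outer loop
vertex -2.694 2.386 3.708
vertex -2.708 2.948 4.483
vertex -3.358 2.253 4.384
endloop
endfacet
facet normal 0.197 -0.980 0.000
outer loop
vertex -2.694 2.386 3.708
vertex -3.358 2.253 4.384
vertex -3.6 2.204 3.459
endloop
endfacet
facet normal 0.317 -0.697 -0.643
outer loop
vertex -2.694 2.386 3.708
vertex -3.6 2.204 3.459
vertex -3.098 2.868 2.987
endloop
endfacet
facet normal 0.803 -0.178 -0.569
outer loop
vertex -2.694 2.386 3.708
vertex -3.098 2.868 2.987
vertex -2.547 3.328 3.62
endloop
endfacet
facet normal 0.786 0.498 0.366
outer loop
vertex -2.708 2.948 4.483
vertex -2.547 3.328 3.62
vertex -3.12 3.776 4.241
endloop
endfacet
facet normal 0.181 -0.303 0.936
outer loop
vertex -3.358 2.253 4.384
vertex -2.708 2.948 4.483
vertex -3.622 3.112 4.713
endloop
endfacet
facet normal -0.484 -0.858 0.172
outer loop
vertex -3.6 2.204 3.459
vertex -3.358 2.253 4.384
vertex -4.173 2.652 4.08
endloop
endfacet
facet normal -0.290 -0.399 -0.870
outer loop
vertex -3.098 2.868 2.987
vertex -3.6 2.204 3.459
vertex -4.012 3.032 3.217
endloop
endfacet
facet normal 0.495 0.439 -0.750
outer loop
vertex -2.547 3.328 3.62
vertex -3.098 2.868 2.987
vertex -3.362 3.727 3.316
endloop
endfacet

endsolid


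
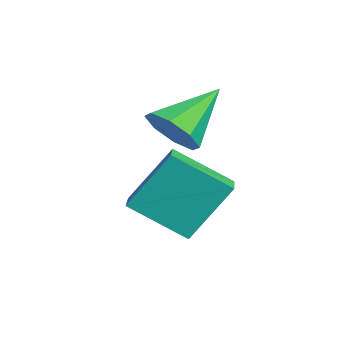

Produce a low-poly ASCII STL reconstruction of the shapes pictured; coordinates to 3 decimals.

solid 
facet normal 0.358 -0.740 -0.570
outer loop
vertex 0.335 -0.892 3.274
vertex -0.282 -0.68 2.611
vertex 0.586 -0.414 2.811
endloop
endfacet
facet normal 0.653 0.322 0.686
outer loop
vertex 0.335 -0.892 3.274
vertex 0.586 -0.414 2.811
vertex -0.998 0.8 3.749
endloop
endfacet
facet normal 0.358 -0.741 -0.568
outer loop
vertex 0.586 -0.414 2.811
vertex -0.282 -0.68 2.611
vertex 0.33 -0.092 2.23
endloop
endfacet
facet normal 0.650 0.749 0.129
outer loop
vertex 0.586 -0.414 2.811
vertex 0.33 -0.092 2.23
vertex -0.998 0.8 3.749
endloop
endfacet
facet normal 0.357 -0.741 -0.569
outer loop
vertex 0.33 -0.092 2.23
vertex -0.282 -0.68 2.611
vertex -0.285 -0.114 1.873
endloop
endfacet
facet normal 0.184 0.909 -0.373
outer loop
vertex 0.33 -0.092 2.23
vertex -0.285 -0.114 1.873
vertex -0.998 0.8 3.749
endloop
endfacet
facet normal 0.359 -0.740 -0.569
outer loop
vertex -0.285 -0.114 1.873
vertex -0.282 -0.68 2.611
vertex -0.898 -0.468 1.947
endloop
endfacet
facet normal -0.472 0.708 -0.525
outer loop
vertex -0.285 -0.114 1.873
vertex -0.898 -0.468 1.947
vertex -0.998 0.8 3.749
endloop
endfacet
facet normal 0.358 -0.741 -0.569
outer loop
vertex -0.898 -0.468 1.947
vertex -0.282 -0.68 2.611
vertex -1.15 -0.946 2.411
endloop
endfacet
facet normal -0.935 0.263 -0.237
outer loop
vertex -0.898 -0.468 1.947
vertex -1.15 -0.946 2.411
vertex -0.998 0.8 3.749
endloop
endfacet
facet normal 0.358 -0.739 -0.570
outer loop
vertex -1.15 -0.946 2.411
vertex -0.282 -0.68 2.611
vertex -0.893 -1.269 2.991
endloop
endfacet
facet normal -0.932 -0.165 0.321
outer loop
vertex -1.15 -0.946 2.411
vertex -0.893 -1.269 2.991
vertex -0.998 0.8 3.749
endloop
endfacet
facet normal 0.359 -0.740 -0.569
outer loop
vertex -0.893 -1.269 2.991
vertex -0.282 -0.68 2.611
vertex -0.278 -1.246 3.349
endloop
endfacet
facet normal -0.467 -0.325 0.823
outer loop
vertex -0.893 -1.269 2.991
vertex -0.278 -1.246 3.349
vertex -0.998 0.8 3.749
endloop
endfacet
facet normal 0.358 -0.740 -0.570
outer loop
vertex -0.278 -1.246 3.349
vertex -0.282 -0.68 2.611
vertex 0.335 -0.892 3.274
endloop
endfacet
facet normal 0.190 -0.123 0.974
outer loop
vertex -0.278 -1.246 3.349
vertex 0.335 -0.892 3.274
vertex -0.998 0.8 3.749
endloop
endfacet
facet normal -0.937 0.270 -0.219
outer loop
vertex 0.062 -1.934 0.465
vertex 0.021 -0.738 2.117
vertex 0.736 -0.453 -0.591
endloop
endfacet
facet normal 0.020 -0.586 -0.810
outer loop
vertex 1.739 -0.742 -0.357
vertex 0.062 -1.934 0.465
vertex 0.736 -0.453 -0.591
endloop
endfacet
facet normal -0.937 0.270 -0.219
outer loop
vertex 0.736 -0.453 -0.591
vertex 0.021 -0.738 2.117
vertex 0.695 0.743 1.061
endloop
endfacet
facet normal 0.347 0.764 -0.544
outer loop
vertex 0.695 0.743 1.061
vertex 1.739 -0.742 -0.357
vertex 0.736 -0.453 -0.591
endloop
endfacet
facet normal -0.347 -0.764 0.544
outer loop
vertex 0.062 -1.934 0.465
vertex 1.024 -1.027 2.351
vertex 0.021 -0.738 2.117
endloop
endfacet
facet normal 0.020 -0.586 -0.810
outer loop
vertex 1.065 -2.223 0.699
vertex 0.062 -1.934 0.465
vertex 1.739 -0.742 -0.357
endloop
endfacet
facet normal -0.347 -0.764 0.544
outer loop
vertex 1.065 -2.223 0.699
vertex 1.024 -1.027 2.351
vertex 0.062 -1.934 0.465
endloop
endfacet
facet normal -0.020 0.586 0.810
outer loop
vertex 0.021 -0.738 2.117
vertex 1.024 -1.027 2.351
vertex 0.695 0.743 1.061
endloop
endfacet
facet normal 0.347 0.764 -0.544
outer loop
vertex 1.698 0.454 1.295
vertex 1.739 -0.742 -0.357
vertex 0.695 0.743 1.061
endloop
endfacet
facet normal -0.020 0.586 0.810
outer loop
vertex 0.695 0.743 1.061
vertex 1.024 -1.027 2.351
vertex 1.698 0.454 1.295
endloop
endfacet
facet normal 0.937 -0.270 0.219
outer loop
vertex 1.698 0.454 1.295
vertex 1.065 -2.223 0.699
vertex 1.739 -0.742 -0.357
endloop
endfacet
facet normal 0.937 -0.270 0.219
outer loop
vertex 1.024 -1.027 2.351
vertex 1.065 -2.223 0.699
vertex 1.698 0.454 1.295
endloop
endfacet

endsolid


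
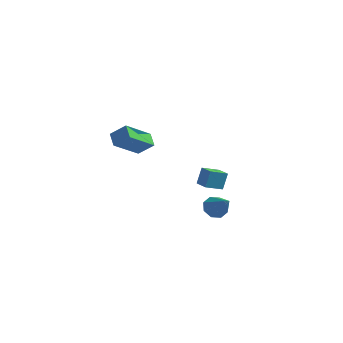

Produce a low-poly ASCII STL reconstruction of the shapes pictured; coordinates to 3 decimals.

solid 
facet normal -0.594 0.600 0.535
outer loop
vertex -4.009 2.908 4.475
vertex -3.406 4.546 3.307
vertex -4.91 2.696 3.712
endloop
endfacet
facet normal -0.287 -0.780 0.556
outer loop
vertex -4.334 2.114 3.193
vertex -4.009 2.908 4.475
vertex -4.91 2.696 3.712
endloop
endfacet
facet normal -0.594 0.600 0.536
outer loop
vertex -4.91 2.696 3.712
vertex -3.406 4.546 3.307
vertex -4.308 4.334 2.544
endloop
endfacet
facet normal -0.751 -0.177 -0.636
outer loop
vertex -4.308 4.334 2.544
vertex -4.334 2.114 3.193
vertex -4.91 2.696 3.712
endloop
endfacet
facet normal 0.751 0.177 0.636
outer loop
vertex -4.009 2.908 4.475
vertex -2.83 3.964 2.788
vertex -3.406 4.546 3.307
endloop
endfacet
facet normal -0.287 -0.780 0.556
outer loop
vertex -3.432 2.326 3.956
vertex -4.009 2.908 4.475
vertex -4.334 2.114 3.193
endloop
endfacet
facet normal 0.751 0.177 0.636
outer loop
vertex -3.432 2.326 3.956
vertex -2.83 3.964 2.788
vertex -4.009 2.908 4.475
endloop
endfacet
facet normal 0.287 0.780 -0.556
outer loop
vertex -3.406 4.546 3.307
vertex -2.83 3.964 2.788
vertex -4.308 4.334 2.544
endloop
endfacet
facet normal -0.751 -0.177 -0.636
outer loop
vertex -3.731 3.752 2.025
vertex -4.334 2.114 3.193
vertex -4.308 4.334 2.544
endloop
endfacet
facet normal 0.287 0.780 -0.556
outer loop
vertex -4.308 4.334 2.544
vertex -2.83 3.964 2.788
vertex -3.731 3.752 2.025
endloop
endfacet
facet normal 0.594 -0.600 -0.535
outer loop
vertex -3.731 3.752 2.025
vertex -3.432 2.326 3.956
vertex -4.334 2.114 3.193
endloop
endfacet
facet normal 0.594 -0.600 -0.535
outer loop
vertex -2.83 3.964 2.788
vertex -3.432 2.326 3.956
vertex -3.731 3.752 2.025
endloop
endfacet
facet normal -0.567 -0.751 0.339
outer loop
vertex 1.867 1.715 2.806
vertex 1.047 2.27 2.662
vertex 1.779 1.32 1.783
endloop
endfacet
facet normal 0.819 -0.556 0.144
outer loop
vertex 2.393 2.13 1.418
vertex 1.867 1.715 2.806
vertex 1.779 1.32 1.783
endloop
endfacet
facet normal -0.568 -0.750 0.338
outer loop
vertex 1.779 1.32 1.783
vertex 1.047 2.27 2.662
vertex 0.96 1.875 1.639
endloop
endfacet
facet normal -0.080 -0.359 -0.930
outer loop
vertex 0.96 1.875 1.639
vertex 2.393 2.13 1.418
vertex 1.779 1.32 1.783
endloop
endfacet
facet normal 0.080 0.359 0.930
outer loop
vertex 1.867 1.715 2.806
vertex 1.661 3.08 2.297
vertex 1.047 2.27 2.662
endloop
endfacet
facet normal 0.819 -0.555 0.145
outer loop
vertex 2.48 2.525 2.441
vertex 1.867 1.715 2.806
vertex 2.393 2.13 1.418
endloop
endfacet
facet normal 0.080 0.359 0.930
outer loop
vertex 2.48 2.525 2.441
vertex 1.661 3.08 2.297
vertex 1.867 1.715 2.806
endloop
endfacet
facet normal -0.819 0.555 -0.145
outer loop
vertex 1.047 2.27 2.662
vertex 1.661 3.08 2.297
vertex 0.96 1.875 1.639
endloop
endfacet
facet normal -0.080 -0.359 -0.930
outer loop
vertex 1.573 2.685 1.274
vertex 2.393 2.13 1.418
vertex 0.96 1.875 1.639
endloop
endfacet
facet normal -0.819 0.555 -0.144
outer loop
vertex 0.96 1.875 1.639
vertex 1.661 3.08 2.297
vertex 1.573 2.685 1.274
endloop
endfacet
facet normal 0.568 0.751 -0.338
outer loop
vertex 1.573 2.685 1.274
vertex 2.48 2.525 2.441
vertex 2.393 2.13 1.418
endloop
endfacet
facet normal 0.568 0.750 -0.339
outer loop
vertex 1.661 3.08 2.297
vertex 2.48 2.525 2.441
vertex 1.573 2.685 1.274
endloop
endfacet
facet normal -0.677 0.389 -0.624
outer loop
vertex 3.373 0.065 0.466
vertex 2.947 0.249 1.043
vertex 3.488 0.583 0.664
endloop
endfacet
facet normal 0.909 -0.044 -0.414
outer loop
vertex 3.373 0.065 0.466
vertex 3.488 0.583 0.664
vertex 4.093 -0.409 2.097
endloop
endfacet
facet normal -0.678 0.390 -0.623
outer loop
vertex 3.488 0.583 0.664
vertex 2.947 0.249 1.043
vertex 3.287 0.905 1.084
endloop
endfacet
facet normal 0.851 0.525 0.004
outer loop
vertex 3.488 0.583 0.664
vertex 3.287 0.905 1.084
vertex 4.093 -0.409 2.097
endloop
endfacet
facet normal -0.678 0.390 -0.623
outer loop
vertex 3.287 0.905 1.084
vertex 2.947 0.249 1.043
vertex 2.887 0.843 1.48
endloop
endfacet
facet normal 0.443 0.702 0.558
outer loop
vertex 3.287 0.905 1.084
vertex 2.887 0.843 1.48
vertex 4.093 -0.409 2.097
endloop
endfacet
facet normal -0.677 0.390 -0.623
outer loop
vertex 2.887 0.843 1.48
vertex 2.947 0.249 1.043
vertex 2.522 0.433 1.62
endloop
endfacet
facet normal -0.075 0.382 0.921
outer loop
vertex 2.887 0.843 1.48
vertex 2.522 0.433 1.62
vertex 4.093 -0.409 2.097
endloop
endfacet
facet normal -0.678 0.389 -0.624
outer loop
vertex 2.522 0.433 1.62
vertex 2.947 0.249 1.043
vertex 2.407 -0.085 1.422
endloop
endfacet
facet normal -0.401 -0.248 0.882
outer loop
vertex 2.522 0.433 1.62
vertex 2.407 -0.085 1.422
vertex 4.093 -0.409 2.097
endloop
endfacet
facet normal -0.678 0.389 -0.623
outer loop
vertex 2.407 -0.085 1.422
vertex 2.947 0.249 1.043
vertex 2.608 -0.407 1.002
endloop
endfacet
facet normal -0.342 -0.818 0.463
outer loop
vertex 2.407 -0.085 1.422
vertex 2.608 -0.407 1.002
vertex 4.093 -0.409 2.097
endloop
endfacet
facet normal -0.678 0.389 -0.624
outer loop
vertex 2.608 -0.407 1.002
vertex 2.947 0.249 1.043
vertex 3.008 -0.345 0.606
endloop
endfacet
facet normal 0.065 -0.994 -0.090
outer loop
vertex 2.608 -0.407 1.002
vertex 3.008 -0.345 0.606
vertex 4.093 -0.409 2.097
endloop
endfacet
facet normal -0.677 0.390 -0.624
outer loop
vertex 3.008 -0.345 0.606
vertex 2.947 0.249 1.043
vertex 3.373 0.065 0.466
endloop
endfacet
facet normal 0.583 -0.674 -0.453
outer loop
vertex 3.008 -0.345 0.606
vertex 3.373 0.065 0.466
vertex 4.093 -0.409 2.097
endloop
endfacet

endsolid


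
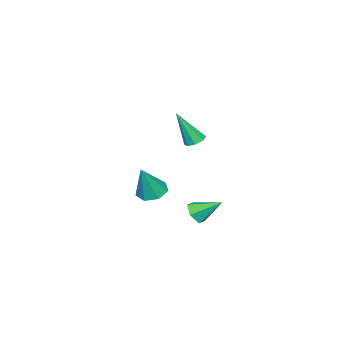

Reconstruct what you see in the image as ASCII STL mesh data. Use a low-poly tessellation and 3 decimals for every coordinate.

solid 
facet normal 0.248 -0.786 -0.566
outer loop
vertex 2.648 2.044 -0.27
vertex 2.023 1.96 -0.427
vertex 2.401 2.342 -0.792
endloop
endfacet
facet normal 0.735 0.677 0.039
outer loop
vertex 2.648 2.044 -0.27
vertex 2.401 2.342 -0.792
vertex 1.677 3.06 0.367
endloop
endfacet
facet normal 0.247 -0.786 -0.567
outer loop
vertex 2.401 2.342 -0.792
vertex 2.023 1.96 -0.427
vertex 1.776 2.259 -0.949
endloop
endfacet
facet normal 0.017 0.855 -0.519
outer loop
vertex 2.401 2.342 -0.792
vertex 1.776 2.259 -0.949
vertex 1.677 3.06 0.367
endloop
endfacet
facet normal 0.247 -0.786 -0.567
outer loop
vertex 1.776 2.259 -0.949
vertex 2.023 1.96 -0.427
vertex 1.398 1.876 -0.583
endloop
endfacet
facet normal -0.812 0.470 -0.347
outer loop
vertex 1.776 2.259 -0.949
vertex 1.398 1.876 -0.583
vertex 1.677 3.06 0.367
endloop
endfacet
facet normal 0.247 -0.786 -0.567
outer loop
vertex 1.398 1.876 -0.583
vertex 2.023 1.96 -0.427
vertex 1.645 1.578 -0.062
endloop
endfacet
facet normal -0.919 -0.091 0.384
outer loop
vertex 1.398 1.876 -0.583
vertex 1.645 1.578 -0.062
vertex 1.677 3.06 0.367
endloop
endfacet
facet normal 0.247 -0.786 -0.567
outer loop
vertex 1.645 1.578 -0.062
vertex 2.023 1.96 -0.427
vertex 2.27 1.661 0.095
endloop
endfacet
facet normal -0.201 -0.268 0.942
outer loop
vertex 1.645 1.578 -0.062
vertex 2.27 1.661 0.095
vertex 1.677 3.06 0.367
endloop
endfacet
facet normal 0.248 -0.785 -0.567
outer loop
vertex 2.27 1.661 0.095
vertex 2.023 1.96 -0.427
vertex 2.648 2.044 -0.27
endloop
endfacet
facet normal 0.627 0.116 0.771
outer loop
vertex 2.27 1.661 0.095
vertex 2.648 2.044 -0.27
vertex 1.677 3.06 0.367
endloop
endfacet
facet normal -0.419 0.051 -0.907
outer loop
vertex -2.235 -3.638 -3.096
vertex -2.988 -3.691 -2.751
vertex -2.542 -3.011 -2.919
endloop
endfacet
facet normal 0.900 0.437 0.013
outer loop
vertex -2.235 -3.638 -3.096
vertex -2.542 -3.011 -2.919
vertex -2.192 -3.789 -1.029
endloop
endfacet
facet normal -0.419 0.051 -0.906
outer loop
vertex -2.542 -3.011 -2.919
vertex -2.988 -3.691 -2.751
vertex -3.185 -2.896 -2.615
endloop
endfacet
facet normal 0.308 0.898 0.313
outer loop
vertex -2.542 -3.011 -2.919
vertex -3.185 -2.896 -2.615
vertex -2.192 -3.789 -1.029
endloop
endfacet
facet normal -0.418 0.051 -0.907
outer loop
vertex -3.185 -2.896 -2.615
vertex -2.988 -3.691 -2.751
vertex -3.68 -3.38 -2.414
endloop
endfacet
facet normal -0.400 0.669 0.627
outer loop
vertex -3.185 -2.896 -2.615
vertex -3.68 -3.38 -2.414
vertex -2.192 -3.789 -1.029
endloop
endfacet
facet normal -0.418 0.052 -0.907
outer loop
vertex -3.68 -3.38 -2.414
vertex -2.988 -3.691 -2.751
vertex -3.654 -4.097 -2.467
endloop
endfacet
facet normal -0.691 -0.078 0.719
outer loop
vertex -3.68 -3.38 -2.414
vertex -3.654 -4.097 -2.467
vertex -2.192 -3.789 -1.029
endloop
endfacet
facet normal -0.419 0.052 -0.907
outer loop
vertex -3.654 -4.097 -2.467
vertex -2.988 -3.691 -2.751
vertex -3.127 -4.509 -2.734
endloop
endfacet
facet normal -0.347 -0.781 0.520
outer loop
vertex -3.654 -4.097 -2.467
vertex -3.127 -4.509 -2.734
vertex -2.192 -3.789 -1.029
endloop
endfacet
facet normal -0.419 0.052 -0.907
outer loop
vertex -3.127 -4.509 -2.734
vertex -2.988 -3.691 -2.751
vertex -2.495 -4.305 -3.014
endloop
endfacet
facet normal 0.373 -0.910 0.180
outer loop
vertex -3.127 -4.509 -2.734
vertex -2.495 -4.305 -3.014
vertex -2.192 -3.789 -1.029
endloop
endfacet
facet normal -0.419 0.052 -0.907
outer loop
vertex -2.495 -4.305 -3.014
vertex -2.988 -3.691 -2.751
vertex -2.235 -3.638 -3.096
endloop
endfacet
facet normal 0.929 -0.368 -0.046
outer loop
vertex -2.495 -4.305 -3.014
vertex -2.235 -3.638 -3.096
vertex -2.192 -3.789 -1.029
endloop
endfacet
facet normal -0.241 0.381 -0.893
outer loop
vertex -0.028 0.029 2.468
vertex -0.296 0.429 2.711
vertex 0.212 0.357 2.543
endloop
endfacet
facet normal 0.813 -0.556 -0.170
outer loop
vertex -0.028 0.029 2.468
vertex 0.212 0.357 2.543
vertex 0.156 -0.289 4.389
endloop
endfacet
facet normal -0.241 0.382 -0.892
outer loop
vertex 0.212 0.357 2.543
vertex -0.296 0.429 2.711
vertex 0.154 0.727 2.717
endloop
endfacet
facet normal 0.990 0.121 0.072
outer loop
vertex 0.212 0.357 2.543
vertex 0.154 0.727 2.717
vertex 0.156 -0.289 4.389
endloop
endfacet
facet normal -0.241 0.382 -0.892
outer loop
vertex 0.154 0.727 2.717
vertex -0.296 0.429 2.711
vertex -0.168 0.923 2.888
endloop
endfacet
facet normal 0.623 0.669 0.406
outer loop
vertex 0.154 0.727 2.717
vertex -0.168 0.923 2.888
vertex 0.156 -0.289 4.389
endloop
endfacet
facet normal -0.242 0.382 -0.892
outer loop
vertex -0.168 0.923 2.888
vertex -0.296 0.429 2.711
vertex -0.564 0.829 2.955
endloop
endfacet
facet normal -0.075 0.768 0.636
outer loop
vertex -0.168 0.923 2.888
vertex -0.564 0.829 2.955
vertex 0.156 -0.289 4.389
endloop
endfacet
facet normal -0.241 0.383 -0.892
outer loop
vertex -0.564 0.829 2.955
vertex -0.296 0.429 2.711
vertex -0.804 0.501 2.879
endloop
endfacet
facet normal -0.691 0.360 0.627
outer loop
vertex -0.564 0.829 2.955
vertex -0.804 0.501 2.879
vertex 0.156 -0.289 4.389
endloop
endfacet
facet normal -0.241 0.382 -0.892
outer loop
vertex -0.804 0.501 2.879
vertex -0.296 0.429 2.711
vertex -0.746 0.131 2.705
endloop
endfacet
facet normal -0.867 -0.317 0.385
outer loop
vertex -0.804 0.501 2.879
vertex -0.746 0.131 2.705
vertex 0.156 -0.289 4.389
endloop
endfacet
facet normal -0.241 0.383 -0.892
outer loop
vertex -0.746 0.131 2.705
vertex -0.296 0.429 2.711
vertex -0.425 -0.065 2.534
endloop
endfacet
facet normal -0.500 -0.864 0.052
outer loop
vertex -0.746 0.131 2.705
vertex -0.425 -0.065 2.534
vertex 0.156 -0.289 4.389
endloop
endfacet
facet normal -0.239 0.382 -0.893
outer loop
vertex -0.425 -0.065 2.534
vertex -0.296 0.429 2.711
vertex -0.028 0.029 2.468
endloop
endfacet
facet normal 0.198 -0.964 -0.179
outer loop
vertex -0.425 -0.065 2.534
vertex -0.028 0.029 2.468
vertex 0.156 -0.289 4.389
endloop
endfacet

endsolid


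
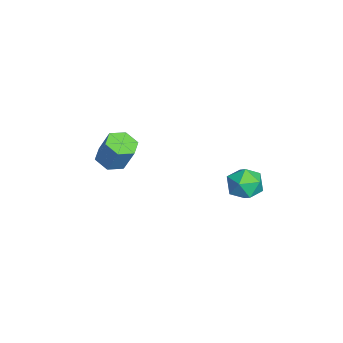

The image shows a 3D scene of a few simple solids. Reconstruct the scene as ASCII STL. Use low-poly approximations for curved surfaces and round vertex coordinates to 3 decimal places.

solid 
facet normal -0.286 -0.337 -0.897
outer loop
vertex -2.715 -3.146 -0.395
vertex -3.315 -3.895 0.078
vertex -3.735 -2.938 -0.148
endloop
endfacet
facet normal 0.096 0.921 -0.377
outer loop
vertex -2.715 -3.146 -0.395
vertex -3.735 -2.938 -0.148
vertex -2.145 -2.475 1.389
endloop
endfacet
facet normal 0.096 0.921 -0.377
outer loop
vertex -2.145 -2.475 1.389
vertex -3.735 -2.938 -0.148
vertex -3.165 -2.267 1.637
endloop
endfacet
facet normal 0.287 0.336 0.897
outer loop
vertex -2.145 -2.475 1.389
vertex -3.165 -2.267 1.637
vertex -2.745 -3.225 1.862
endloop
endfacet
facet normal -0.286 -0.337 -0.897
outer loop
vertex -3.735 -2.938 -0.148
vertex -3.315 -3.895 0.078
vertex -4.335 -3.687 0.325
endloop
endfacet
facet normal -0.777 0.630 0.011
outer loop
vertex -3.735 -2.938 -0.148
vertex -4.335 -3.687 0.325
vertex -3.165 -2.267 1.637
endloop
endfacet
facet normal -0.777 0.630 0.011
outer loop
vertex -3.165 -2.267 1.637
vertex -4.335 -3.687 0.325
vertex -3.765 -3.016 2.11
endloop
endfacet
facet normal 0.287 0.336 0.897
outer loop
vertex -3.165 -2.267 1.637
vertex -3.765 -3.016 2.11
vertex -2.745 -3.225 1.862
endloop
endfacet
facet normal -0.286 -0.337 -0.897
outer loop
vertex -4.335 -3.687 0.325
vertex -3.315 -3.895 0.078
vertex -3.915 -4.645 0.551
endloop
endfacet
facet normal -0.874 -0.291 0.389
outer loop
vertex -4.335 -3.687 0.325
vertex -3.915 -4.645 0.551
vertex -3.765 -3.016 2.11
endloop
endfacet
facet normal -0.874 -0.292 0.389
outer loop
vertex -3.765 -3.016 2.11
vertex -3.915 -4.645 0.551
vertex -3.345 -3.974 2.335
endloop
endfacet
facet normal 0.287 0.336 0.897
outer loop
vertex -3.765 -3.016 2.11
vertex -3.345 -3.974 2.335
vertex -2.745 -3.225 1.862
endloop
endfacet
facet normal -0.287 -0.336 -0.897
outer loop
vertex -3.915 -4.645 0.551
vertex -3.315 -3.895 0.078
vertex -2.895 -4.853 0.303
endloop
endfacet
facet normal -0.096 -0.921 0.377
outer loop
vertex -3.915 -4.645 0.551
vertex -2.895 -4.853 0.303
vertex -3.345 -3.974 2.335
endloop
endfacet
facet normal -0.097 -0.921 0.377
outer loop
vertex -3.345 -3.974 2.335
vertex -2.895 -4.853 0.303
vertex -2.325 -4.182 2.088
endloop
endfacet
facet normal 0.286 0.337 0.897
outer loop
vertex -3.345 -3.974 2.335
vertex -2.325 -4.182 2.088
vertex -2.745 -3.225 1.862
endloop
endfacet
facet normal -0.287 -0.336 -0.897
outer loop
vertex -2.895 -4.853 0.303
vertex -3.315 -3.895 0.078
vertex -2.295 -4.104 -0.17
endloop
endfacet
facet normal 0.777 -0.630 -0.011
outer loop
vertex -2.895 -4.853 0.303
vertex -2.295 -4.104 -0.17
vertex -2.325 -4.182 2.088
endloop
endfacet
facet normal 0.777 -0.630 -0.011
outer loop
vertex -2.325 -4.182 2.088
vertex -2.295 -4.104 -0.17
vertex -1.725 -3.433 1.615
endloop
endfacet
facet normal 0.286 0.337 0.897
outer loop
vertex -2.325 -4.182 2.088
vertex -1.725 -3.433 1.615
vertex -2.745 -3.225 1.862
endloop
endfacet
facet normal -0.287 -0.336 -0.897
outer loop
vertex -2.295 -4.104 -0.17
vertex -3.315 -3.895 0.078
vertex -2.715 -3.146 -0.395
endloop
endfacet
facet normal 0.874 0.292 -0.389
outer loop
vertex -2.295 -4.104 -0.17
vertex -2.715 -3.146 -0.395
vertex -1.725 -3.433 1.615
endloop
endfacet
facet normal 0.874 0.291 -0.389
outer loop
vertex -1.725 -3.433 1.615
vertex -2.715 -3.146 -0.395
vertex -2.145 -2.475 1.389
endloop
endfacet
facet normal 0.286 0.337 0.897
outer loop
vertex -1.725 -3.433 1.615
vertex -2.145 -2.475 1.389
vertex -2.745 -3.225 1.862
endloop
endfacet
facet normal -0.929 0.361 0.080
outer loop
vertex 2.982 4.162 2.593
vertex 2.833 3.551 3.614
vertex 3.269 4.668 3.641
endloop
endfacet
facet normal -0.504 0.824 -0.260
outer loop
vertex 2.982 4.162 2.593
vertex 3.269 4.668 3.641
vertex 3.987 4.808 2.691
endloop
endfacet
facet normal -0.238 0.497 -0.835
outer loop
vertex 2.982 4.162 2.593
vertex 3.987 4.808 2.691
vertex 3.994 3.779 2.077
endloop
endfacet
facet normal -0.497 -0.168 -0.851
outer loop
vertex 2.982 4.162 2.593
vertex 3.994 3.779 2.077
vertex 3.281 3.002 2.647
endloop
endfacet
facet normal -0.925 -0.252 -0.286
outer loop
vertex 2.982 4.162 2.593
vertex 3.281 3.002 2.647
vertex 2.833 3.551 3.614
endloop
endfacet
facet normal 0.039 0.984 0.174
outer loop
vertex 3.987 4.808 2.691
vertex 3.269 4.668 3.641
vertex 4.459 4.598 3.773
endloop
endfacet
facet normal -0.648 0.235 0.724
outer loop
vertex 3.269 4.668 3.641
vertex 2.833 3.551 3.614
vertex 3.746 3.821 4.343
endloop
endfacet
facet normal -0.641 -0.756 0.133
outer loop
vertex 2.833 3.551 3.614
vertex 3.281 3.002 2.647
vertex 3.753 2.792 3.729
endloop
endfacet
facet normal 0.050 -0.620 -0.783
outer loop
vertex 3.281 3.002 2.647
vertex 3.994 3.779 2.077
vertex 4.471 2.932 2.779
endloop
endfacet
facet normal 0.470 0.455 -0.757
outer loop
vertex 3.994 3.779 2.077
vertex 3.987 4.808 2.691
vertex 4.907 4.049 2.806
endloop
endfacet
facet normal 0.497 0.168 0.851
outer loop
vertex 4.758 3.438 3.827
vertex 4.459 4.598 3.773
vertex 3.746 3.821 4.343
endloop
endfacet
facet normal 0.238 -0.497 0.835
outer loop
vertex 4.758 3.438 3.827
vertex 3.746 3.821 4.343
vertex 3.753 2.792 3.729
endloop
endfacet
facet normal 0.504 -0.824 0.260
outer loop
vertex 4.758 3.438 3.827
vertex 3.753 2.792 3.729
vertex 4.471 2.932 2.779
endloop
endfacet
facet normal 0.929 -0.361 -0.080
outer loop
vertex 4.758 3.438 3.827
vertex 4.471 2.932 2.779
vertex 4.907 4.049 2.806
endloop
endfacet
facet normal 0.925 0.252 0.286
outer loop
vertex 4.758 3.438 3.827
vertex 4.907 4.049 2.806
vertex 4.459 4.598 3.773
endloop
endfacet
facet normal -0.050 0.620 0.783
outer loop
vertex 3.746 3.821 4.343
vertex 4.459 4.598 3.773
vertex 3.269 4.668 3.641
endloop
endfacet
facet normal -0.470 -0.455 0.757
outer loop
vertex 3.753 2.792 3.729
vertex 3.746 3.821 4.343
vertex 2.833 3.551 3.614
endloop
endfacet
facet normal -0.039 -0.984 -0.174
outer loop
vertex 4.471 2.932 2.779
vertex 3.753 2.792 3.729
vertex 3.281 3.002 2.647
endloop
endfacet
facet normal 0.648 -0.235 -0.724
outer loop
vertex 4.907 4.049 2.806
vertex 4.471 2.932 2.779
vertex 3.994 3.779 2.077
endloop
endfacet
facet normal 0.641 0.756 -0.133
outer loop
vertex 4.459 4.598 3.773
vertex 4.907 4.049 2.806
vertex 3.987 4.808 2.691
endloop
endfacet

endsolid


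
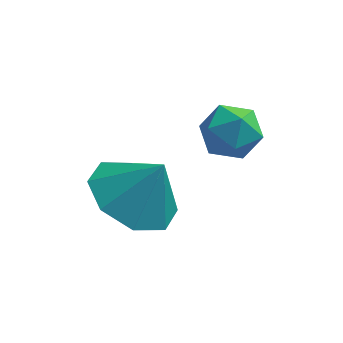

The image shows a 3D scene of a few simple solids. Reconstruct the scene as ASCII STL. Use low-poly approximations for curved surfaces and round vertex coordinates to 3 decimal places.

solid 
facet normal -0.506 -0.049 -0.861
outer loop
vertex -3.73 2.824 -3.641
vertex -4.238 2.01 -3.296
vertex -4.387 3.018 -3.266
endloop
endfacet
facet normal 0.460 0.796 0.394
outer loop
vertex -3.73 2.824 -3.641
vertex -4.387 3.018 -3.266
vertex -3.622 2.07 -2.244
endloop
endfacet
facet normal -0.505 -0.049 -0.861
outer loop
vertex -4.387 3.018 -3.266
vertex -4.238 2.01 -3.296
vertex -4.957 2.622 -2.909
endloop
endfacet
facet normal -0.055 0.711 0.701
outer loop
vertex -4.387 3.018 -3.266
vertex -4.957 2.622 -2.909
vertex -3.622 2.07 -2.244
endloop
endfacet
facet normal -0.505 -0.049 -0.862
outer loop
vertex -4.957 2.622 -2.909
vertex -4.238 2.01 -3.296
vertex -5.106 1.867 -2.779
endloop
endfacet
facet normal -0.358 0.227 0.906
outer loop
vertex -4.957 2.622 -2.909
vertex -5.106 1.867 -2.779
vertex -3.622 2.07 -2.244
endloop
endfacet
facet normal -0.505 -0.050 -0.862
outer loop
vertex -5.106 1.867 -2.779
vertex -4.238 2.01 -3.296
vertex -4.746 1.195 -2.951
endloop
endfacet
facet normal -0.269 -0.372 0.888
outer loop
vertex -5.106 1.867 -2.779
vertex -4.746 1.195 -2.951
vertex -3.622 2.07 -2.244
endloop
endfacet
facet normal -0.505 -0.050 -0.862
outer loop
vertex -4.746 1.195 -2.951
vertex -4.238 2.01 -3.296
vertex -4.089 1.001 -3.325
endloop
endfacet
facet normal 0.158 -0.735 0.659
outer loop
vertex -4.746 1.195 -2.951
vertex -4.089 1.001 -3.325
vertex -3.622 2.07 -2.244
endloop
endfacet
facet normal -0.505 -0.050 -0.862
outer loop
vertex -4.089 1.001 -3.325
vertex -4.238 2.01 -3.296
vertex -3.519 1.398 -3.682
endloop
endfacet
facet normal 0.673 -0.650 0.352
outer loop
vertex -4.089 1.001 -3.325
vertex -3.519 1.398 -3.682
vertex -3.622 2.07 -2.244
endloop
endfacet
facet normal -0.505 -0.050 -0.861
outer loop
vertex -3.519 1.398 -3.682
vertex -4.238 2.01 -3.296
vertex -3.371 2.153 -3.813
endloop
endfacet
facet normal 0.975 -0.166 0.147
outer loop
vertex -3.519 1.398 -3.682
vertex -3.371 2.153 -3.813
vertex -3.622 2.07 -2.244
endloop
endfacet
facet normal -0.505 -0.050 -0.861
outer loop
vertex -3.371 2.153 -3.813
vertex -4.238 2.01 -3.296
vertex -3.73 2.824 -3.641
endloop
endfacet
facet normal 0.887 0.432 0.165
outer loop
vertex -3.371 2.153 -3.813
vertex -3.73 2.824 -3.641
vertex -3.622 2.07 -2.244
endloop
endfacet
facet normal -0.920 -0.392 0.008
outer loop
vertex -3.118 3.664 -2.516
vertex -2.859 3.051 -2.778
vertex -2.895 3.15 -2.071
endloop
endfacet
facet normal -0.844 0.092 0.529
outer loop
vertex -3.118 3.664 -2.516
vertex -2.895 3.15 -2.071
vertex -2.736 3.834 -1.936
endloop
endfacet
facet normal -0.663 0.713 0.228
outer loop
vertex -3.118 3.664 -2.516
vertex -2.736 3.834 -1.936
vertex -2.602 4.158 -2.559
endloop
endfacet
facet normal -0.628 0.614 -0.478
outer loop
vertex -3.118 3.664 -2.516
vertex -2.602 4.158 -2.559
vertex -2.679 3.674 -3.08
endloop
endfacet
facet normal -0.787 -0.070 -0.613
outer loop
vertex -3.118 3.664 -2.516
vertex -2.679 3.674 -3.08
vertex -2.859 3.051 -2.778
endloop
endfacet
facet normal -0.303 -0.116 0.946
outer loop
vertex -2.736 3.834 -1.936
vertex -2.895 3.15 -2.071
vertex -2.241 3.326 -1.84
endloop
endfacet
facet normal -0.427 -0.898 0.104
outer loop
vertex -2.895 3.15 -2.071
vertex -2.859 3.051 -2.778
vertex -2.318 2.842 -2.361
endloop
endfacet
facet normal -0.211 -0.376 -0.902
outer loop
vertex -2.859 3.051 -2.778
vertex -2.679 3.674 -3.08
vertex -2.184 3.166 -2.984
endloop
endfacet
facet normal 0.045 0.729 -0.684
outer loop
vertex -2.679 3.674 -3.08
vertex -2.602 4.158 -2.559
vertex -2.025 3.85 -2.849
endloop
endfacet
facet normal -0.011 0.888 0.459
outer loop
vertex -2.602 4.158 -2.559
vertex -2.736 3.834 -1.936
vertex -2.061 3.949 -2.142
endloop
endfacet
facet normal 0.628 -0.614 0.478
outer loop
vertex -1.802 3.336 -2.404
vertex -2.241 3.326 -1.84
vertex -2.318 2.842 -2.361
endloop
endfacet
facet normal 0.663 -0.713 -0.228
outer loop
vertex -1.802 3.336 -2.404
vertex -2.318 2.842 -2.361
vertex -2.184 3.166 -2.984
endloop
endfacet
facet normal 0.844 -0.092 -0.529
outer loop
vertex -1.802 3.336 -2.404
vertex -2.184 3.166 -2.984
vertex -2.025 3.85 -2.849
endloop
endfacet
facet normal 0.920 0.392 -0.008
outer loop
vertex -1.802 3.336 -2.404
vertex -2.025 3.85 -2.849
vertex -2.061 3.949 -2.142
endloop
endfacet
facet normal 0.787 0.070 0.613
outer loop
vertex -1.802 3.336 -2.404
vertex -2.061 3.949 -2.142
vertex -2.241 3.326 -1.84
endloop
endfacet
facet normal -0.045 -0.729 0.684
outer loop
vertex -2.318 2.842 -2.361
vertex -2.241 3.326 -1.84
vertex -2.895 3.15 -2.071
endloop
endfacet
facet normal 0.011 -0.888 -0.459
outer loop
vertex -2.184 3.166 -2.984
vertex -2.318 2.842 -2.361
vertex -2.859 3.051 -2.778
endloop
endfacet
facet normal 0.303 0.116 -0.946
outer loop
vertex -2.025 3.85 -2.849
vertex -2.184 3.166 -2.984
vertex -2.679 3.674 -3.08
endloop
endfacet
facet normal 0.427 0.898 -0.104
outer loop
vertex -2.061 3.949 -2.142
vertex -2.025 3.85 -2.849
vertex -2.602 4.158 -2.559
endloop
endfacet
facet normal 0.211 0.376 0.902
outer loop
vertex -2.241 3.326 -1.84
vertex -2.061 3.949 -2.142
vertex -2.736 3.834 -1.936
endloop
endfacet

endsolid


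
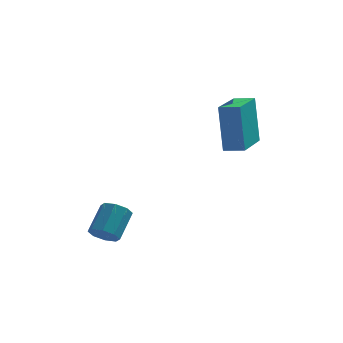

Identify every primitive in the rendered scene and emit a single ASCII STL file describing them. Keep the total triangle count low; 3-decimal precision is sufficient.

solid 
facet normal -0.958 0.251 -0.139
outer loop
vertex 1.137 1.119 2.159
vertex 1.687 3.037 1.84
vertex 1.328 0.73 0.145
endloop
endfacet
facet normal -0.273 -0.949 0.157
outer loop
vertex 2.113 0.523 0.26
vertex 1.137 1.119 2.159
vertex 1.328 0.73 0.145
endloop
endfacet
facet normal -0.958 0.252 -0.140
outer loop
vertex 1.328 0.73 0.145
vertex 1.687 3.037 1.84
vertex 1.878 2.647 -0.173
endloop
endfacet
facet normal 0.093 -0.189 -0.978
outer loop
vertex 1.878 2.647 -0.173
vertex 2.113 0.523 0.26
vertex 1.328 0.73 0.145
endloop
endfacet
facet normal -0.093 0.189 0.977
outer loop
vertex 1.137 1.119 2.159
vertex 2.472 2.83 1.955
vertex 1.687 3.037 1.84
endloop
endfacet
facet normal -0.272 -0.949 0.158
outer loop
vertex 1.922 0.913 2.273
vertex 1.137 1.119 2.159
vertex 2.113 0.523 0.26
endloop
endfacet
facet normal -0.092 0.189 0.978
outer loop
vertex 1.922 0.913 2.273
vertex 2.472 2.83 1.955
vertex 1.137 1.119 2.159
endloop
endfacet
facet normal 0.273 0.949 -0.158
outer loop
vertex 1.687 3.037 1.84
vertex 2.472 2.83 1.955
vertex 1.878 2.647 -0.173
endloop
endfacet
facet normal 0.092 -0.189 -0.978
outer loop
vertex 2.663 2.441 -0.059
vertex 2.113 0.523 0.26
vertex 1.878 2.647 -0.173
endloop
endfacet
facet normal 0.272 0.949 -0.158
outer loop
vertex 1.878 2.647 -0.173
vertex 2.472 2.83 1.955
vertex 2.663 2.441 -0.059
endloop
endfacet
facet normal 0.958 -0.251 0.140
outer loop
vertex 2.663 2.441 -0.059
vertex 1.922 0.913 2.273
vertex 2.113 0.523 0.26
endloop
endfacet
facet normal 0.958 -0.252 0.139
outer loop
vertex 2.472 2.83 1.955
vertex 1.922 0.913 2.273
vertex 2.663 2.441 -0.059
endloop
endfacet
facet normal -0.296 -0.712 -0.637
outer loop
vertex -2.377 -2.103 -3.129
vertex -2.786 -2.289 -2.731
vertex -2.781 -1.89 -3.179
endloop
endfacet
facet normal 0.373 0.529 -0.763
outer loop
vertex -2.377 -2.103 -3.129
vertex -2.781 -1.89 -3.179
vertex -1.985 -1.165 -2.287
endloop
endfacet
facet normal 0.374 0.528 -0.763
outer loop
vertex -1.985 -1.165 -2.287
vertex -2.781 -1.89 -3.179
vertex -2.389 -0.951 -2.337
endloop
endfacet
facet normal 0.297 0.711 0.638
outer loop
vertex -1.985 -1.165 -2.287
vertex -2.389 -0.951 -2.337
vertex -2.394 -1.351 -1.889
endloop
endfacet
facet normal -0.297 -0.711 -0.637
outer loop
vertex -2.781 -1.89 -3.179
vertex -2.786 -2.289 -2.731
vertex -3.187 -1.911 -2.966
endloop
endfacet
facet normal -0.359 0.702 -0.615
outer loop
vertex -2.781 -1.89 -3.179
vertex -3.187 -1.911 -2.966
vertex -2.389 -0.951 -2.337
endloop
endfacet
facet normal -0.357 0.701 -0.617
outer loop
vertex -2.389 -0.951 -2.337
vertex -3.187 -1.911 -2.966
vertex -2.796 -0.972 -2.125
endloop
endfacet
facet normal 0.296 0.711 0.638
outer loop
vertex -2.389 -0.951 -2.337
vertex -2.796 -0.972 -2.125
vertex -2.394 -1.351 -1.889
endloop
endfacet
facet normal -0.297 -0.711 -0.637
outer loop
vertex -3.187 -1.911 -2.966
vertex -2.786 -2.289 -2.731
vertex -3.359 -2.153 -2.616
endloop
endfacet
facet normal -0.879 0.465 -0.110
outer loop
vertex -3.187 -1.911 -2.966
vertex -3.359 -2.153 -2.616
vertex -2.796 -0.972 -2.125
endloop
endfacet
facet normal -0.879 0.464 -0.109
outer loop
vertex -2.796 -0.972 -2.125
vertex -3.359 -2.153 -2.616
vertex -2.967 -1.214 -1.775
endloop
endfacet
facet normal 0.297 0.711 0.637
outer loop
vertex -2.796 -0.972 -2.125
vertex -2.967 -1.214 -1.775
vertex -2.394 -1.351 -1.889
endloop
endfacet
facet normal -0.297 -0.711 -0.637
outer loop
vertex -3.359 -2.153 -2.616
vertex -2.786 -2.289 -2.731
vertex -3.195 -2.475 -2.333
endloop
endfacet
facet normal -0.886 -0.045 0.462
outer loop
vertex -3.359 -2.153 -2.616
vertex -3.195 -2.475 -2.333
vertex -2.967 -1.214 -1.775
endloop
endfacet
facet normal -0.886 -0.044 0.462
outer loop
vertex -2.967 -1.214 -1.775
vertex -3.195 -2.475 -2.333
vertex -2.803 -1.537 -1.491
endloop
endfacet
facet normal 0.297 0.711 0.637
outer loop
vertex -2.967 -1.214 -1.775
vertex -2.803 -1.537 -1.491
vertex -2.394 -1.351 -1.889
endloop
endfacet
facet normal -0.297 -0.711 -0.638
outer loop
vertex -3.195 -2.475 -2.333
vertex -2.786 -2.289 -2.731
vertex -2.791 -2.689 -2.283
endloop
endfacet
facet normal -0.374 -0.528 0.762
outer loop
vertex -3.195 -2.475 -2.333
vertex -2.791 -2.689 -2.283
vertex -2.803 -1.537 -1.491
endloop
endfacet
facet normal -0.373 -0.528 0.763
outer loop
vertex -2.803 -1.537 -1.491
vertex -2.791 -2.689 -2.283
vertex -2.399 -1.75 -1.441
endloop
endfacet
facet normal 0.296 0.712 0.637
outer loop
vertex -2.803 -1.537 -1.491
vertex -2.399 -1.75 -1.441
vertex -2.394 -1.351 -1.889
endloop
endfacet
facet normal -0.296 -0.711 -0.638
outer loop
vertex -2.791 -2.689 -2.283
vertex -2.786 -2.289 -2.731
vertex -2.384 -2.668 -2.495
endloop
endfacet
facet normal 0.357 -0.702 0.616
outer loop
vertex -2.791 -2.689 -2.283
vertex -2.384 -2.668 -2.495
vertex -2.399 -1.75 -1.441
endloop
endfacet
facet normal 0.359 -0.701 0.616
outer loop
vertex -2.399 -1.75 -1.441
vertex -2.384 -2.668 -2.495
vertex -1.993 -1.729 -1.654
endloop
endfacet
facet normal 0.297 0.711 0.637
outer loop
vertex -2.399 -1.75 -1.441
vertex -1.993 -1.729 -1.654
vertex -2.394 -1.351 -1.889
endloop
endfacet
facet normal -0.297 -0.711 -0.637
outer loop
vertex -2.384 -2.668 -2.495
vertex -2.786 -2.289 -2.731
vertex -2.213 -2.426 -2.845
endloop
endfacet
facet normal 0.879 -0.464 0.109
outer loop
vertex -2.384 -2.668 -2.495
vertex -2.213 -2.426 -2.845
vertex -1.993 -1.729 -1.654
endloop
endfacet
facet normal 0.878 -0.465 0.110
outer loop
vertex -1.993 -1.729 -1.654
vertex -2.213 -2.426 -2.845
vertex -1.821 -1.487 -2.004
endloop
endfacet
facet normal 0.297 0.711 0.637
outer loop
vertex -1.993 -1.729 -1.654
vertex -1.821 -1.487 -2.004
vertex -2.394 -1.351 -1.889
endloop
endfacet
facet normal -0.297 -0.711 -0.637
outer loop
vertex -2.213 -2.426 -2.845
vertex -2.786 -2.289 -2.731
vertex -2.377 -2.103 -3.129
endloop
endfacet
facet normal 0.886 0.044 -0.462
outer loop
vertex -2.213 -2.426 -2.845
vertex -2.377 -2.103 -3.129
vertex -1.821 -1.487 -2.004
endloop
endfacet
facet normal 0.886 0.045 -0.462
outer loop
vertex -1.821 -1.487 -2.004
vertex -2.377 -2.103 -3.129
vertex -1.985 -1.165 -2.287
endloop
endfacet
facet normal 0.297 0.711 0.637
outer loop
vertex -1.821 -1.487 -2.004
vertex -1.985 -1.165 -2.287
vertex -2.394 -1.351 -1.889
endloop
endfacet

endsolid
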